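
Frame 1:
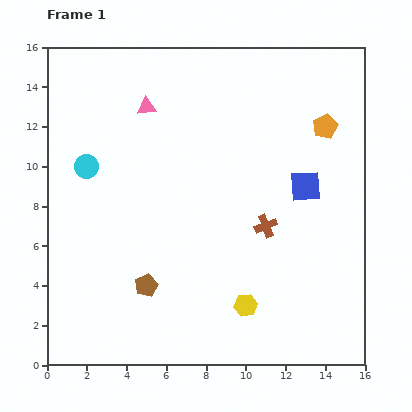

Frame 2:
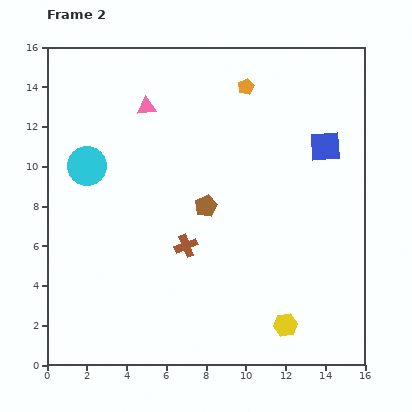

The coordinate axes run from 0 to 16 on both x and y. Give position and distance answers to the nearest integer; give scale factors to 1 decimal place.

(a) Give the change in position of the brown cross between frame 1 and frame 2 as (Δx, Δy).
(-4, -1)

The brown cross was at (11, 7) in frame 1 and (7, 6) in frame 2.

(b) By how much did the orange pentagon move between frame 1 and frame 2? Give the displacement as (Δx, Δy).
(-4, 2)

The orange pentagon was at (14, 12) in frame 1 and (10, 14) in frame 2.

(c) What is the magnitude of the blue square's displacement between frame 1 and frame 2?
2

The blue square moved from (13, 9) to (14, 11), a distance of √(1² + 2²) ≈ 2.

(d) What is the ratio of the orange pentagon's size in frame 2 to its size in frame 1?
0.7×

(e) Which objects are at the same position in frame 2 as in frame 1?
the cyan circle, the pink triangle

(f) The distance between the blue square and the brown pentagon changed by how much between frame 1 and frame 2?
-2

Distance in frame 1: 9. Distance in frame 2: 7.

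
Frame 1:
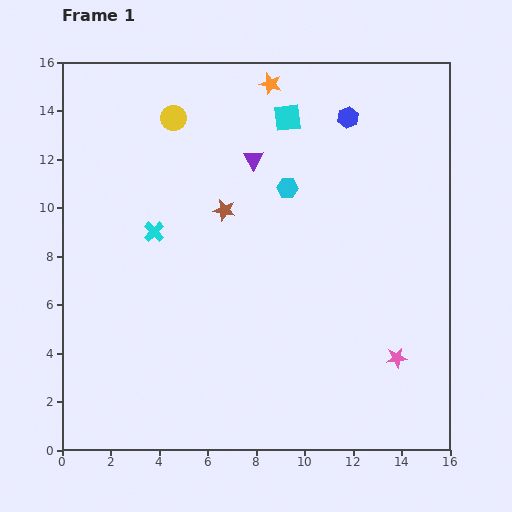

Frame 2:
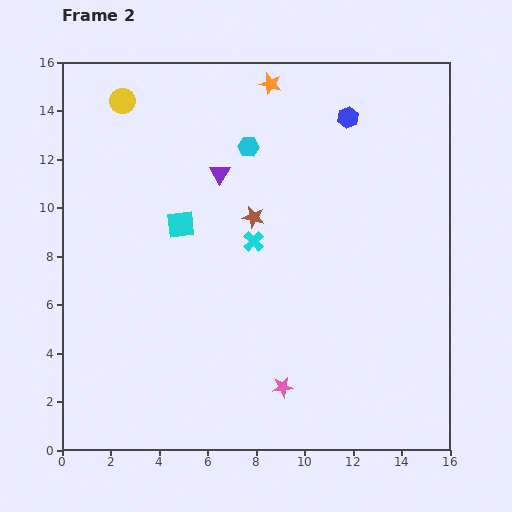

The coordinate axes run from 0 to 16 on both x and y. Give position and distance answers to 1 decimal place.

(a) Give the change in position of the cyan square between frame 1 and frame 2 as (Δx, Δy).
(-4.4, -4.4)

The cyan square was at (9.3, 13.7) in frame 1 and (4.9, 9.3) in frame 2.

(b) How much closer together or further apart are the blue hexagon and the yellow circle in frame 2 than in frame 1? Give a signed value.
+2.1

Distance in frame 1: 7.2. Distance in frame 2: 9.3.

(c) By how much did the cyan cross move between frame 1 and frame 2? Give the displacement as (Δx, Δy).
(4.1, -0.4)

The cyan cross was at (3.8, 9.0) in frame 1 and (7.9, 8.6) in frame 2.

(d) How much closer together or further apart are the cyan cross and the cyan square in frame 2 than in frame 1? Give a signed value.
-4.1

Distance in frame 1: 7.2. Distance in frame 2: 3.1.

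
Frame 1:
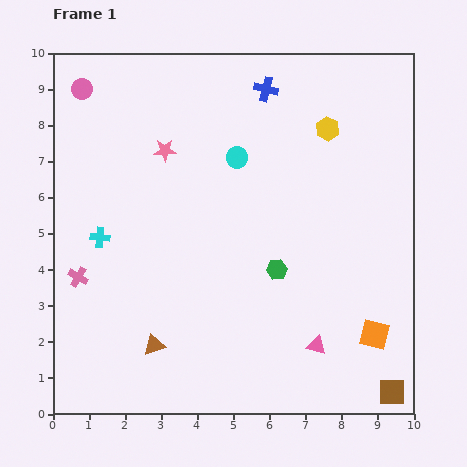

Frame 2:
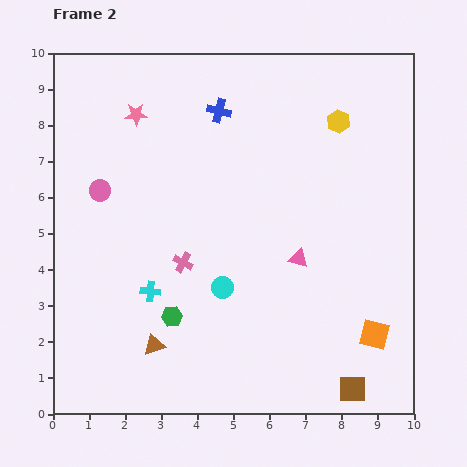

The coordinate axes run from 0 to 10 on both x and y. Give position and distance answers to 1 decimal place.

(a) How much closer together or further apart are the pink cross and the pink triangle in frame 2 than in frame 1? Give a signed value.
-3.7

Distance in frame 1: 6.9. Distance in frame 2: 3.2.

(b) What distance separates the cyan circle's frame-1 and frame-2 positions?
3.6

The cyan circle moved from (5.1, 7.1) to (4.7, 3.5), a distance of √(0.4² + 3.6²) ≈ 3.6.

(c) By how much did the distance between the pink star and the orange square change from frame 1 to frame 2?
+1.3

Distance in frame 1: 7.7. Distance in frame 2: 9.0.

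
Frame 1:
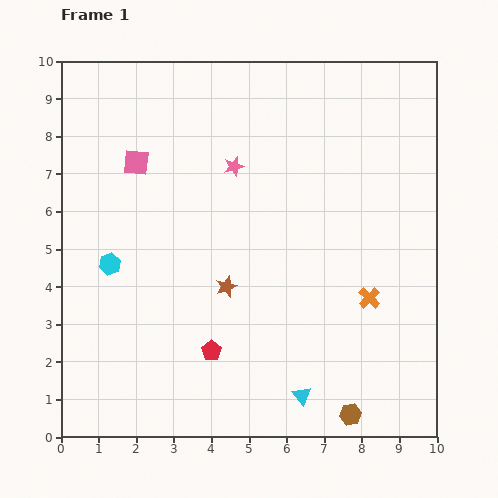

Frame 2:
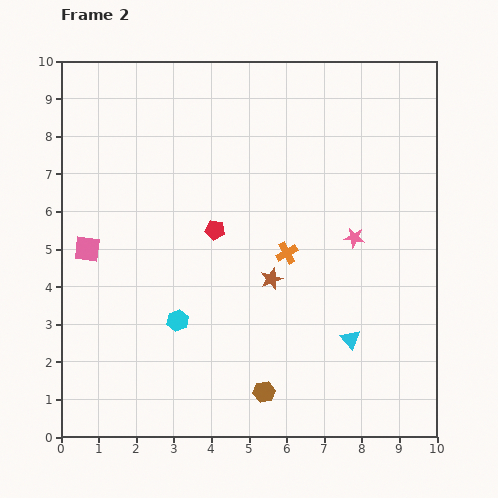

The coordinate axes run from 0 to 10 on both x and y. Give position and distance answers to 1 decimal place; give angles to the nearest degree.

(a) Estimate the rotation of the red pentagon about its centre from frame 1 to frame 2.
27° counter-clockwise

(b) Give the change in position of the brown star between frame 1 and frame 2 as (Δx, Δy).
(1.2, 0.2)

The brown star was at (4.4, 4.0) in frame 1 and (5.6, 4.2) in frame 2.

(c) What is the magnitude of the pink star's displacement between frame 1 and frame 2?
3.7

The pink star moved from (4.6, 7.2) to (7.8, 5.3), a distance of √(3.2² + 1.9²) ≈ 3.7.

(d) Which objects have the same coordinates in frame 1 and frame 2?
none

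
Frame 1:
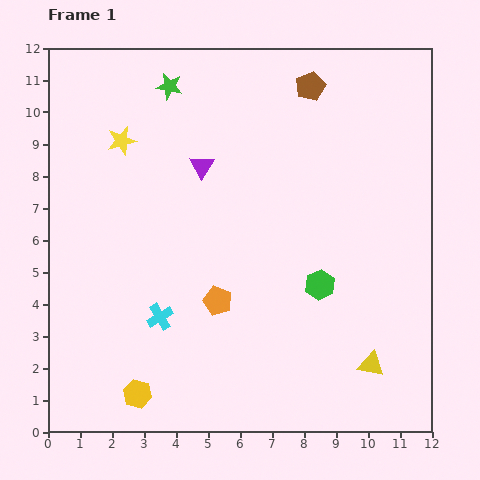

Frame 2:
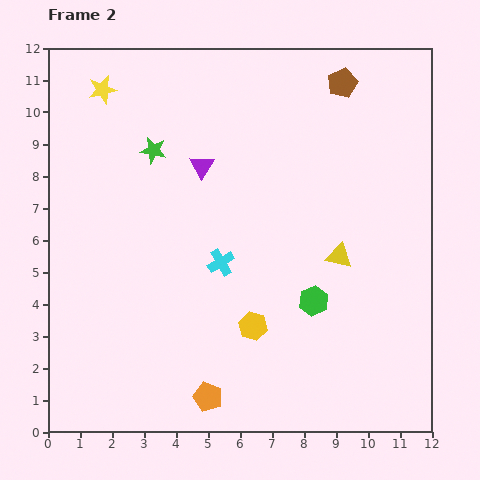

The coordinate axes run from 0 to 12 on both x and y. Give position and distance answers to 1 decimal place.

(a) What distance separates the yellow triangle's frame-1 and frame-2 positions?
3.5

The yellow triangle moved from (10.1, 2.1) to (9.1, 5.5), a distance of √(1.0² + 3.4²) ≈ 3.5.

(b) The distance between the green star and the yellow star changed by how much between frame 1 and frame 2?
+0.2

Distance in frame 1: 2.3. Distance in frame 2: 2.5.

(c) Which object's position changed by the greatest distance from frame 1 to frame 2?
the yellow hexagon

(moved 4.2; next 3.5)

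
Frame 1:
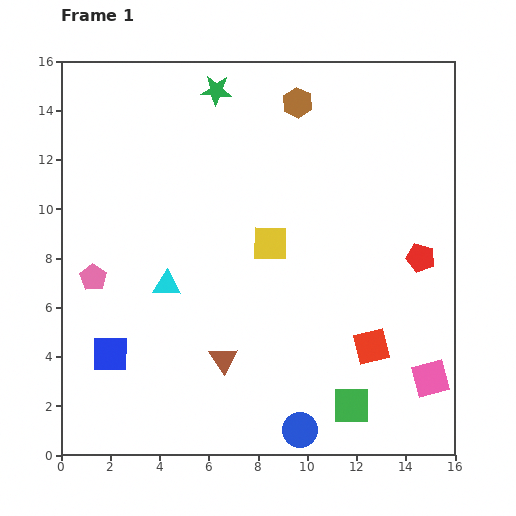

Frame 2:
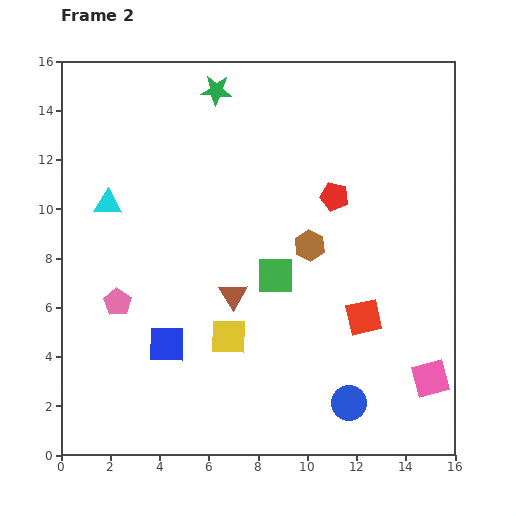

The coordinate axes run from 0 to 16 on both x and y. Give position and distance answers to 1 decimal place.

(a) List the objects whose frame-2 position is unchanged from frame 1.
the pink square, the green star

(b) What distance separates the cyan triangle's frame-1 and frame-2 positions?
4.1

The cyan triangle moved from (4.3, 6.9) to (1.9, 10.2), a distance of √(2.4² + 3.3²) ≈ 4.1.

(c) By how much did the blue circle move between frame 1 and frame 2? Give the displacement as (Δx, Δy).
(2.0, 1.1)

The blue circle was at (9.7, 1.0) in frame 1 and (11.7, 2.1) in frame 2.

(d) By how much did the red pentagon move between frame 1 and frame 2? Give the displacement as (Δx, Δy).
(-3.5, 2.5)

The red pentagon was at (14.6, 8.0) in frame 1 and (11.1, 10.5) in frame 2.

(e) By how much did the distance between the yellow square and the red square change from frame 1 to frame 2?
-0.3

Distance in frame 1: 5.9. Distance in frame 2: 5.6.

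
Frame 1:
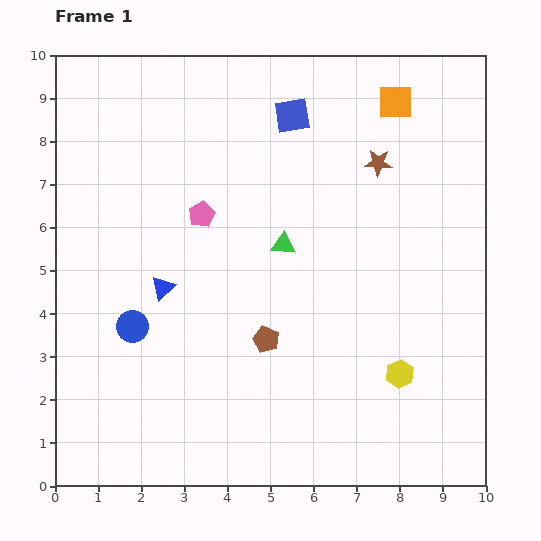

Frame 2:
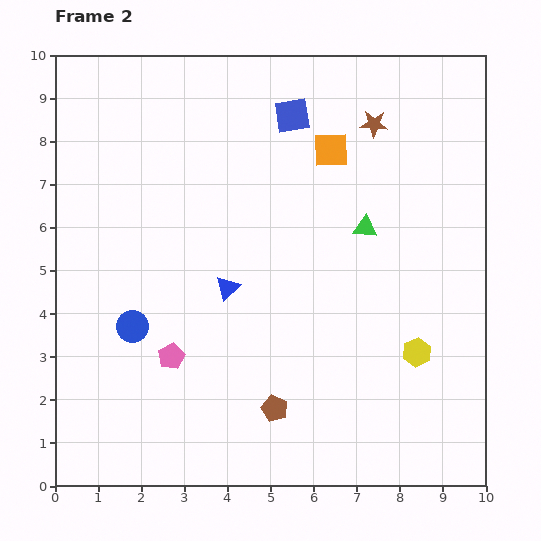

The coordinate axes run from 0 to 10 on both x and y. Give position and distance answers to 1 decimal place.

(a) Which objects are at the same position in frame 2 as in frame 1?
the blue circle, the blue square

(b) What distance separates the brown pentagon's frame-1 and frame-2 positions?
1.6

The brown pentagon moved from (4.9, 3.4) to (5.1, 1.8), a distance of √(0.2² + 1.6²) ≈ 1.6.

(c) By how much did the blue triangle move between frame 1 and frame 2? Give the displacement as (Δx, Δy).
(1.5, 0.0)

The blue triangle was at (2.5, 4.6) in frame 1 and (4.0, 4.6) in frame 2.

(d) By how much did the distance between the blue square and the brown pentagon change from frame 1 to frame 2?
+1.6

Distance in frame 1: 5.2. Distance in frame 2: 6.8.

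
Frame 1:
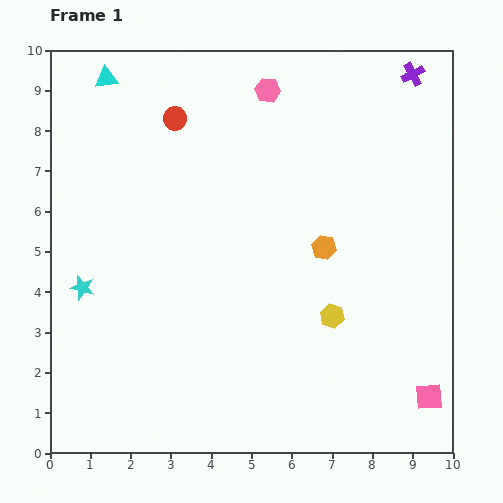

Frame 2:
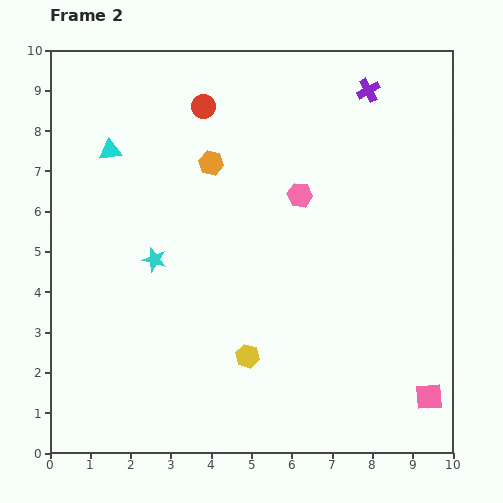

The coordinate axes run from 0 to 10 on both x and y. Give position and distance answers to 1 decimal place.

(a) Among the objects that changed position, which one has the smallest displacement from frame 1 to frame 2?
the red circle

(moved 0.8)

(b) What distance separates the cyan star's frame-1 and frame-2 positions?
1.9

The cyan star moved from (0.8, 4.1) to (2.6, 4.8), a distance of √(1.8² + 0.7²) ≈ 1.9.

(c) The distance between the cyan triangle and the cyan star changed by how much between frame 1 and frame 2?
-2.3

Distance in frame 1: 5.2. Distance in frame 2: 2.9.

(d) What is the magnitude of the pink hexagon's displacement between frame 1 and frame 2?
2.7

The pink hexagon moved from (5.4, 9.0) to (6.2, 6.4), a distance of √(0.8² + 2.6²) ≈ 2.7.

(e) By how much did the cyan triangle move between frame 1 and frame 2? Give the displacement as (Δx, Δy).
(0.1, -1.8)

The cyan triangle was at (1.4, 9.3) in frame 1 and (1.5, 7.5) in frame 2.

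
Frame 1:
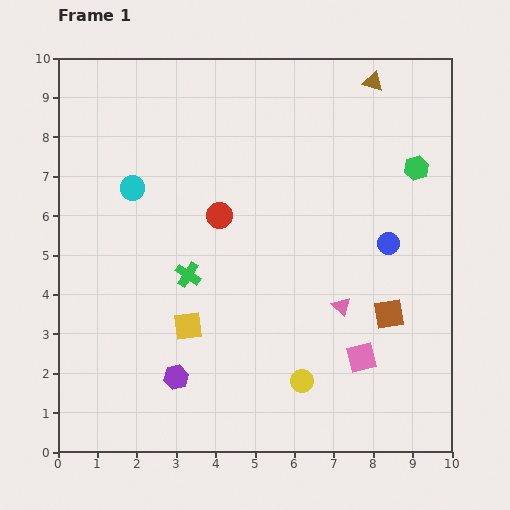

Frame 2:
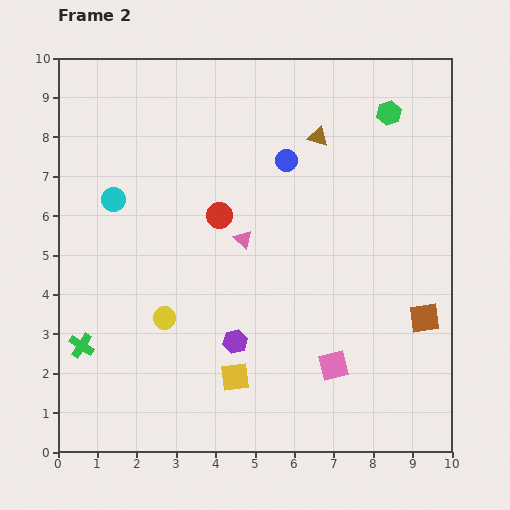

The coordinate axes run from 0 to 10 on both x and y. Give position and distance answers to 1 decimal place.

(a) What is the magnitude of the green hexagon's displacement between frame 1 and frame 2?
1.6

The green hexagon moved from (9.1, 7.2) to (8.4, 8.6), a distance of √(0.7² + 1.4²) ≈ 1.6.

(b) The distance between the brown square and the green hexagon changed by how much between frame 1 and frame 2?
+1.5

Distance in frame 1: 3.8. Distance in frame 2: 5.3.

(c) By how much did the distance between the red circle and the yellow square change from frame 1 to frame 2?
+1.2

Distance in frame 1: 2.9. Distance in frame 2: 4.1.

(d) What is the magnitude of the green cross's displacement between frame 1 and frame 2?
3.2

The green cross moved from (3.3, 4.5) to (0.6, 2.7), a distance of √(2.7² + 1.8²) ≈ 3.2.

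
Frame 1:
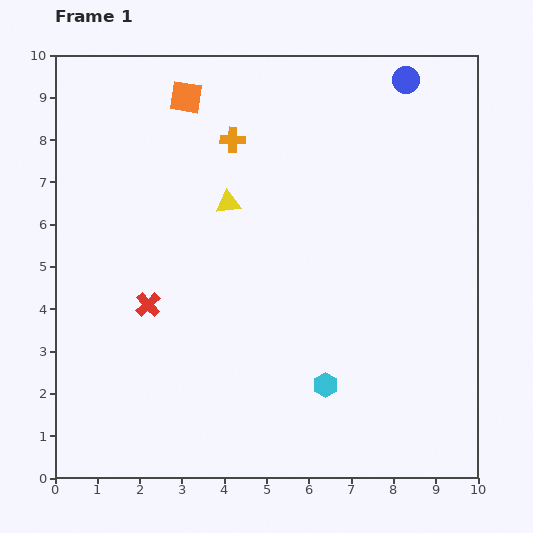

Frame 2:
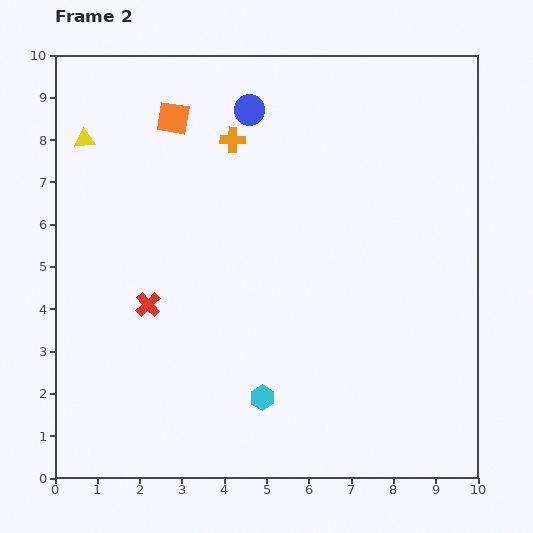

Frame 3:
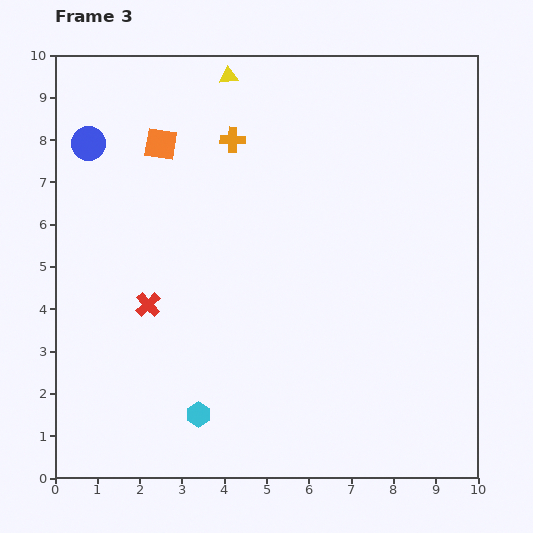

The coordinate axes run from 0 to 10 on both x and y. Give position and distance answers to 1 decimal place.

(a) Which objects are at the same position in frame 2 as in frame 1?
the orange cross, the red cross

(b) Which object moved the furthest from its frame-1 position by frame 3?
the blue circle

(moved 7.6; next 3.1)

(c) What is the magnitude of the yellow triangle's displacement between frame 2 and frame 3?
3.7

The yellow triangle moved from (0.7, 8.0) to (4.1, 9.5), a distance of √(3.4² + 1.5²) ≈ 3.7.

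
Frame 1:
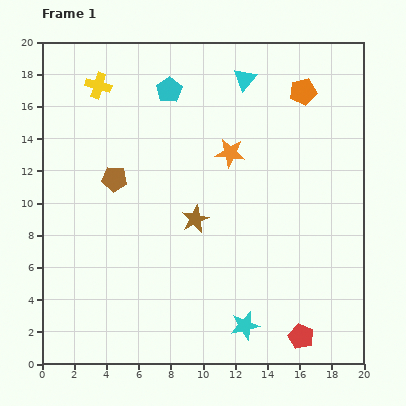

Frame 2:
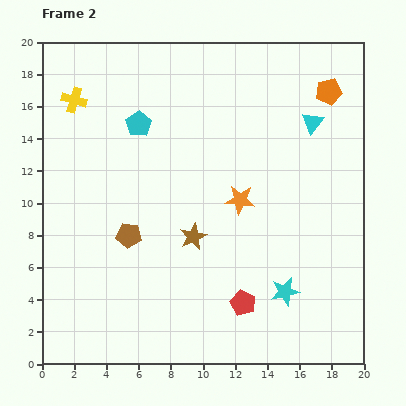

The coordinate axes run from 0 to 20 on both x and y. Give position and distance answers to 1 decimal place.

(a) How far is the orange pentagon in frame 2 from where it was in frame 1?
1.6

The orange pentagon moved from (16.2, 16.9) to (17.8, 16.9), a distance of √(1.6² + 0.0²) ≈ 1.6.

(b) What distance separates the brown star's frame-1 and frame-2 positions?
1.1

The brown star moved from (9.5, 9.0) to (9.4, 7.9), a distance of √(0.1² + 1.1²) ≈ 1.1.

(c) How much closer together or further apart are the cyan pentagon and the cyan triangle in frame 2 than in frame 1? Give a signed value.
+6.0

Distance in frame 1: 4.8. Distance in frame 2: 10.8.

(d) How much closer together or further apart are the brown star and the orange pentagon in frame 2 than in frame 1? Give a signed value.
+1.9

Distance in frame 1: 10.4. Distance in frame 2: 12.3.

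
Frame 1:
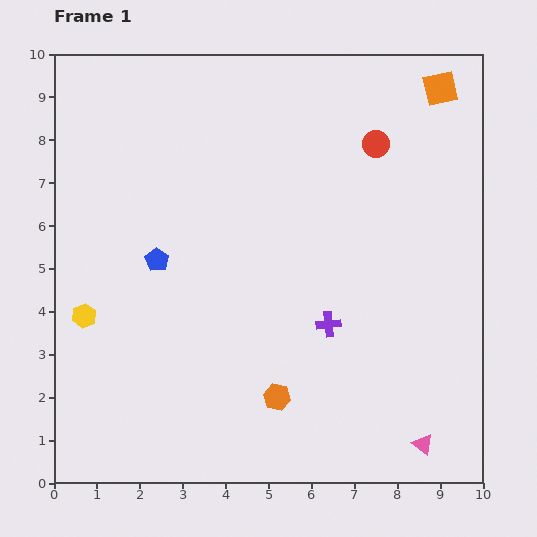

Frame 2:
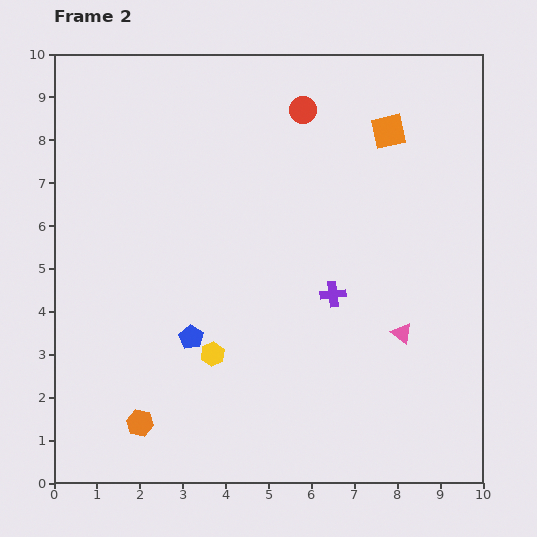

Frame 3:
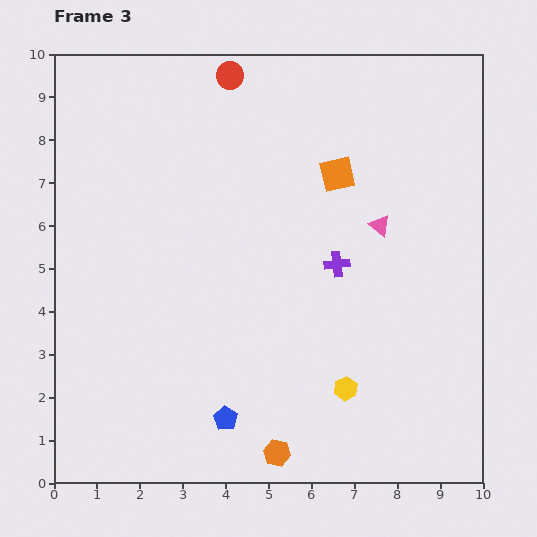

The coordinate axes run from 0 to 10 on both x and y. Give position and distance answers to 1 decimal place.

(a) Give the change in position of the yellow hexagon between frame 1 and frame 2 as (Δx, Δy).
(3.0, -0.9)

The yellow hexagon was at (0.7, 3.9) in frame 1 and (3.7, 3.0) in frame 2.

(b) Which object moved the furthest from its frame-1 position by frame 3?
the yellow hexagon

(moved 6.3; next 5.2)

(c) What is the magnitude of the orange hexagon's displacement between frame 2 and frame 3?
3.3

The orange hexagon moved from (2.0, 1.4) to (5.2, 0.7), a distance of √(3.2² + 0.7²) ≈ 3.3.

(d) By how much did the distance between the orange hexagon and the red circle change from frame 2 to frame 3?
+0.7

Distance in frame 2: 8.2. Distance in frame 3: 8.9.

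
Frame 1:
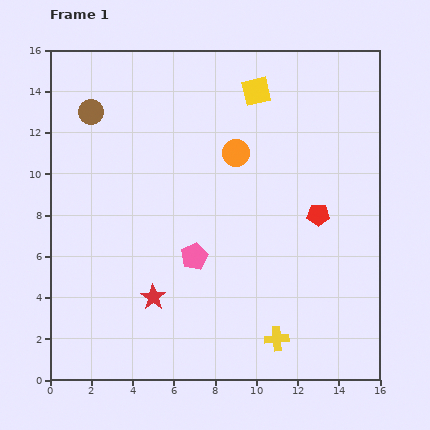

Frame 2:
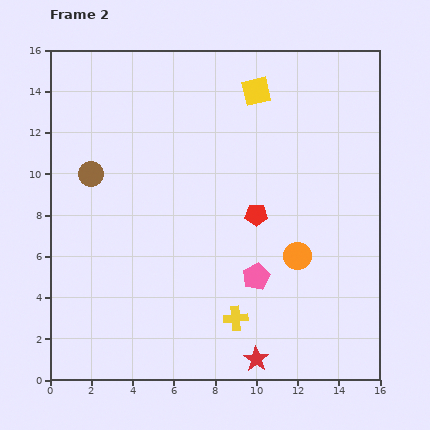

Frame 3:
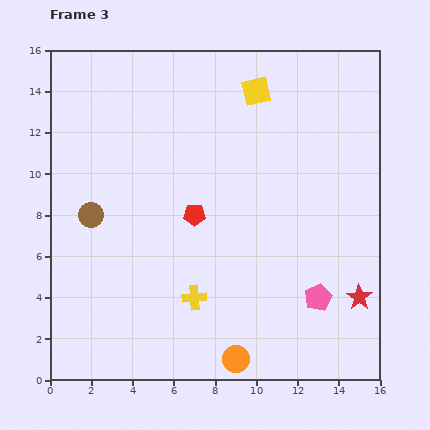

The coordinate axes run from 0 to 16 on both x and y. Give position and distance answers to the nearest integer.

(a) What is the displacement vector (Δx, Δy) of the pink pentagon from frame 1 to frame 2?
(3, -1)

The pink pentagon was at (7, 6) in frame 1 and (10, 5) in frame 2.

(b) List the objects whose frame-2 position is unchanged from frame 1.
the yellow square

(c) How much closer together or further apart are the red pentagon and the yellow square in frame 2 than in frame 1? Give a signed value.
-1

Distance in frame 1: 7. Distance in frame 2: 6.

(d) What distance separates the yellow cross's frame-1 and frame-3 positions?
4

The yellow cross moved from (11, 2) to (7, 4), a distance of √(4² + 2²) ≈ 4.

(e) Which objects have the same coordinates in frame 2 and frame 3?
the yellow square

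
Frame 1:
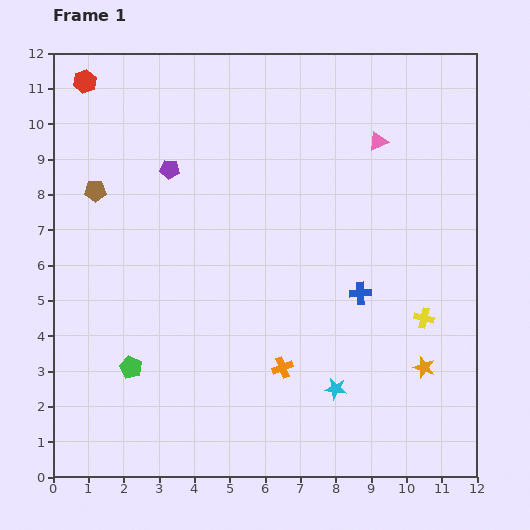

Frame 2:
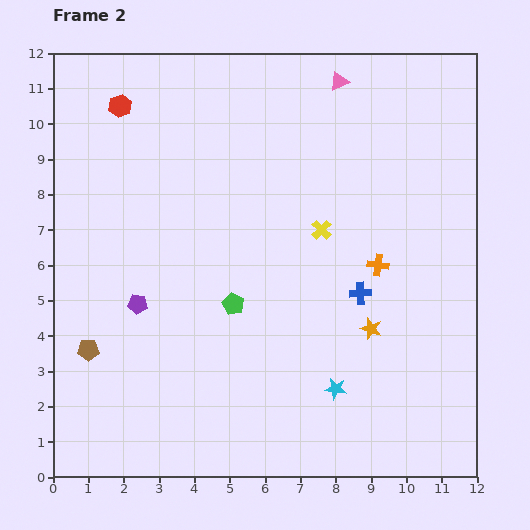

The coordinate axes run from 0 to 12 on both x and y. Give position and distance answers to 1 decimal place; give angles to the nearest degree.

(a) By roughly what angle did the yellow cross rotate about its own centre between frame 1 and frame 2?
31° clockwise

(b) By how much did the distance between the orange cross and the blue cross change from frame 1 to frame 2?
-2.1

Distance in frame 1: 3.0. Distance in frame 2: 0.9.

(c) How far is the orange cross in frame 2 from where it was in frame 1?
4.0

The orange cross moved from (6.5, 3.1) to (9.2, 6.0), a distance of √(2.7² + 2.9²) ≈ 4.0.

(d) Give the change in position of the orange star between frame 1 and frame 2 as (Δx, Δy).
(-1.5, 1.1)

The orange star was at (10.5, 3.1) in frame 1 and (9.0, 4.2) in frame 2.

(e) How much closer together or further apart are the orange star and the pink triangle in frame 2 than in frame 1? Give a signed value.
+0.6

Distance in frame 1: 6.5. Distance in frame 2: 7.1.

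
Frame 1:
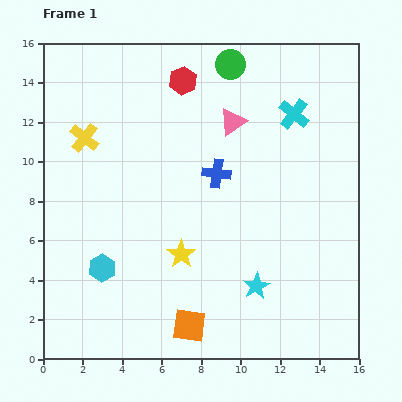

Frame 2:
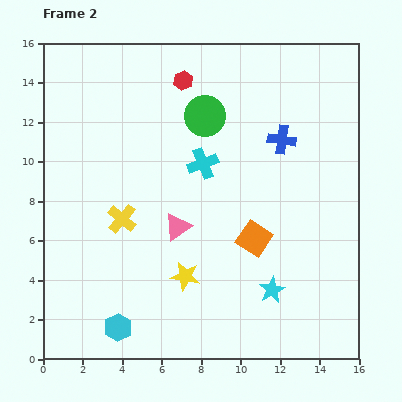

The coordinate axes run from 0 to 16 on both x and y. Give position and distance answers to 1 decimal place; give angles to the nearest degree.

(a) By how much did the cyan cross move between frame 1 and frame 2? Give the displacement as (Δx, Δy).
(-4.6, -2.5)

The cyan cross was at (12.7, 12.4) in frame 1 and (8.1, 9.9) in frame 2.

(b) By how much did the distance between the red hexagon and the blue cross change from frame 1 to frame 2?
+0.8

Distance in frame 1: 5.0. Distance in frame 2: 5.8.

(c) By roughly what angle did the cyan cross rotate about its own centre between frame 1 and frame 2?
30° clockwise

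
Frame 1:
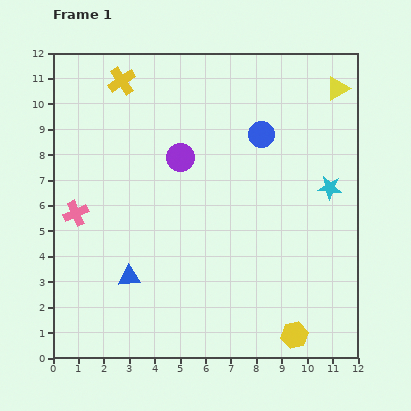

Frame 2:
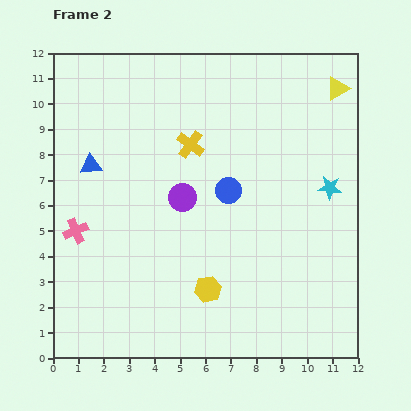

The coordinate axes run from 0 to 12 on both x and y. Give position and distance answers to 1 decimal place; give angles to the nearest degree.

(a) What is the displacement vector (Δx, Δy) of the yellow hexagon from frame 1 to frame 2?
(-3.4, 1.8)

The yellow hexagon was at (9.5, 0.9) in frame 1 and (6.1, 2.7) in frame 2.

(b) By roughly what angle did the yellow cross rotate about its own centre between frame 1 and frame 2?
19° counter-clockwise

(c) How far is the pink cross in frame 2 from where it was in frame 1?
0.7

The pink cross moved from (0.9, 5.7) to (0.9, 5.0), a distance of √(0.0² + 0.7²) ≈ 0.7.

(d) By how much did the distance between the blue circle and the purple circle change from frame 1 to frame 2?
-1.5

Distance in frame 1: 3.3. Distance in frame 2: 1.8.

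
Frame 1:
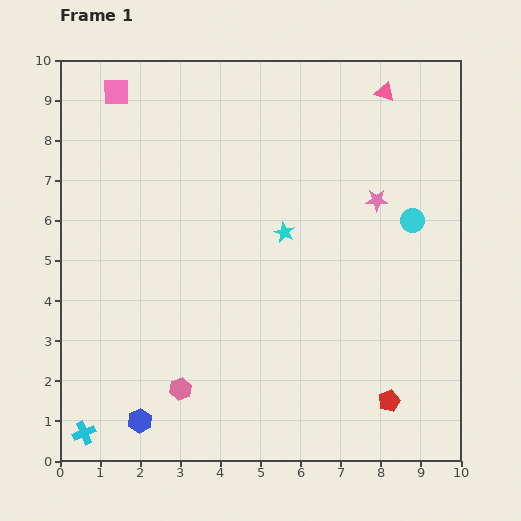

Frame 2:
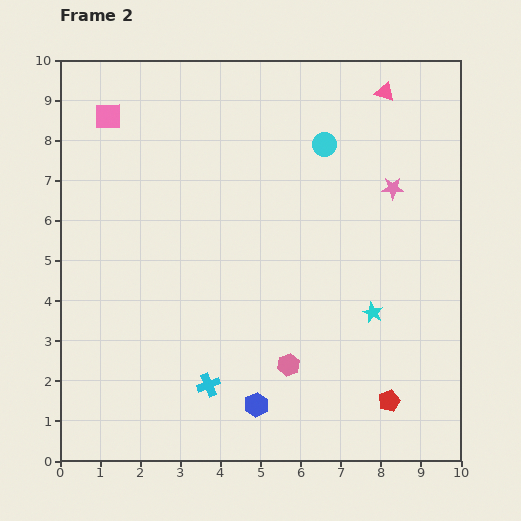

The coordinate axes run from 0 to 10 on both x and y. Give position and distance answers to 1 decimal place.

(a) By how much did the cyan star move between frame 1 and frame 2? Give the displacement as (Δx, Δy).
(2.2, -2.0)

The cyan star was at (5.6, 5.7) in frame 1 and (7.8, 3.7) in frame 2.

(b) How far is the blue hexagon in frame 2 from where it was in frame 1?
2.9

The blue hexagon moved from (2.0, 1.0) to (4.9, 1.4), a distance of √(2.9² + 0.4²) ≈ 2.9.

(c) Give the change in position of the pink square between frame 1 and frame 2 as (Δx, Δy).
(-0.2, -0.6)

The pink square was at (1.4, 9.2) in frame 1 and (1.2, 8.6) in frame 2.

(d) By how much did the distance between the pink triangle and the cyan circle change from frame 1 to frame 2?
-1.3

Distance in frame 1: 3.3. Distance in frame 2: 2.0.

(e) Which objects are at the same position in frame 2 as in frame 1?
the red pentagon, the pink triangle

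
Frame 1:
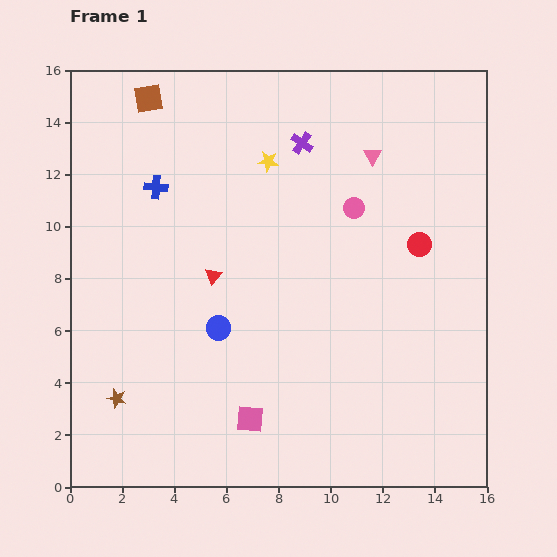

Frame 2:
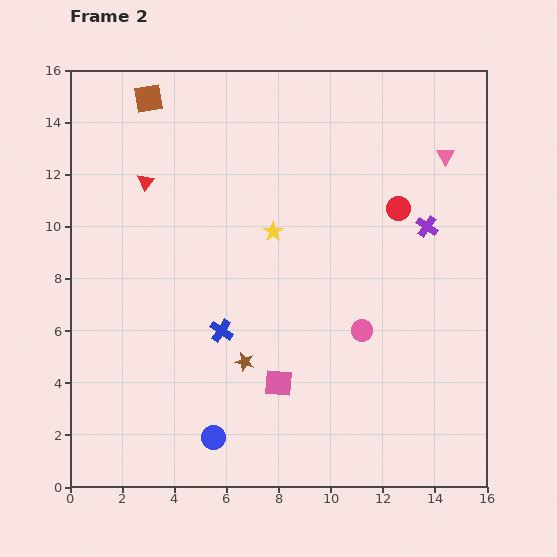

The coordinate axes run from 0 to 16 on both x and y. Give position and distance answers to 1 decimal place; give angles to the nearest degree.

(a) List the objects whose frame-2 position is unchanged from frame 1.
the brown square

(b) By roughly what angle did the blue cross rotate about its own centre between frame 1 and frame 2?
29° clockwise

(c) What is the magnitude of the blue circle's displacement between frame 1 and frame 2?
4.2

The blue circle moved from (5.7, 6.1) to (5.5, 1.9), a distance of √(0.2² + 4.2²) ≈ 4.2.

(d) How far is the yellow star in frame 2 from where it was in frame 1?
2.7

The yellow star moved from (7.6, 12.5) to (7.8, 9.8), a distance of √(0.2² + 2.7²) ≈ 2.7.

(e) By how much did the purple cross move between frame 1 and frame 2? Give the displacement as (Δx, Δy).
(4.8, -3.2)

The purple cross was at (8.9, 13.2) in frame 1 and (13.7, 10.0) in frame 2.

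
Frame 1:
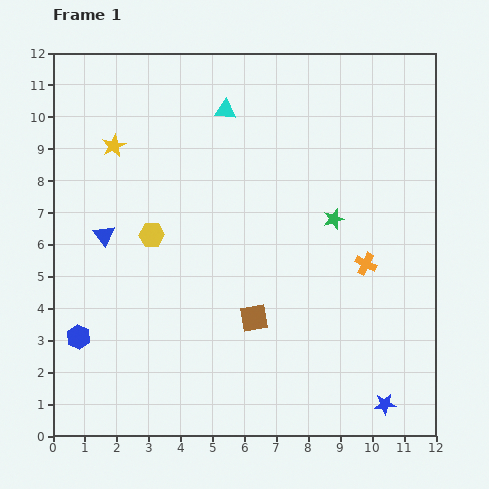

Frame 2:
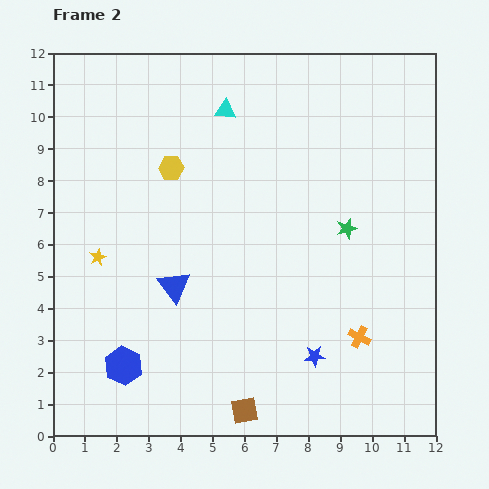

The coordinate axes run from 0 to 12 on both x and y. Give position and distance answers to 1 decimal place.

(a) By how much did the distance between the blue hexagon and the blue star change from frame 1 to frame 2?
-3.8

Distance in frame 1: 9.8. Distance in frame 2: 6.0.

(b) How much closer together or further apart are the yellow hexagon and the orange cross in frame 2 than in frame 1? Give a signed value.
+1.1

Distance in frame 1: 6.8. Distance in frame 2: 7.9.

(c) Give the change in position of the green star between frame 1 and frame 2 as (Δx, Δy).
(0.4, -0.3)

The green star was at (8.8, 6.8) in frame 1 and (9.2, 6.5) in frame 2.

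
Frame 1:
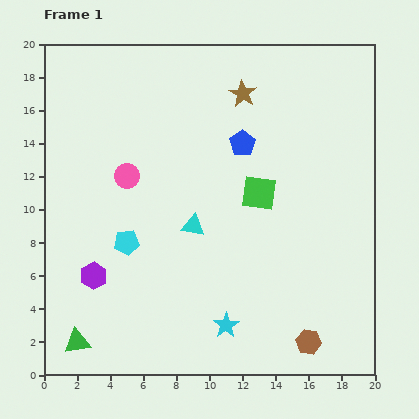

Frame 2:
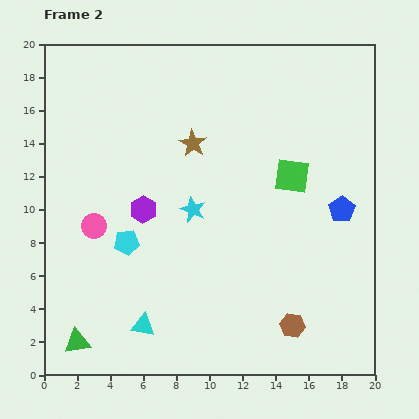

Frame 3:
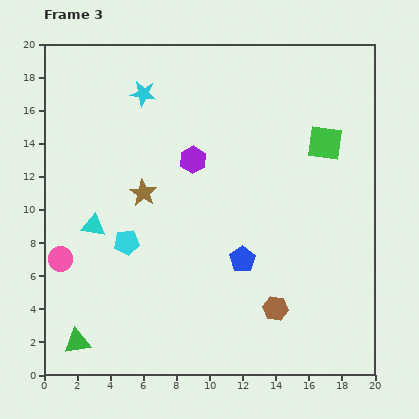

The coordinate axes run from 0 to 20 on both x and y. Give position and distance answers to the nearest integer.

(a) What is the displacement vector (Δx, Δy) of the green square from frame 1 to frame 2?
(2, 1)

The green square was at (13, 11) in frame 1 and (15, 12) in frame 2.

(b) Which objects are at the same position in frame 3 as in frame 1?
the cyan pentagon, the green triangle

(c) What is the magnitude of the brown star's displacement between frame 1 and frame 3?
8

The brown star moved from (12, 17) to (6, 11), a distance of √(6² + 6²) ≈ 8.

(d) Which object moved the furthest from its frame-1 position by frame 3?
the cyan star

(moved 15; next 9)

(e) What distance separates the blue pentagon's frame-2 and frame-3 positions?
7

The blue pentagon moved from (18, 10) to (12, 7), a distance of √(6² + 3²) ≈ 7.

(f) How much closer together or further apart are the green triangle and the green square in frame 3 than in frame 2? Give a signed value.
+3

Distance in frame 2: 16. Distance in frame 3: 19.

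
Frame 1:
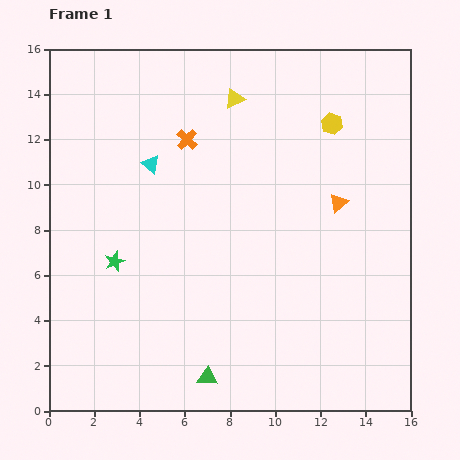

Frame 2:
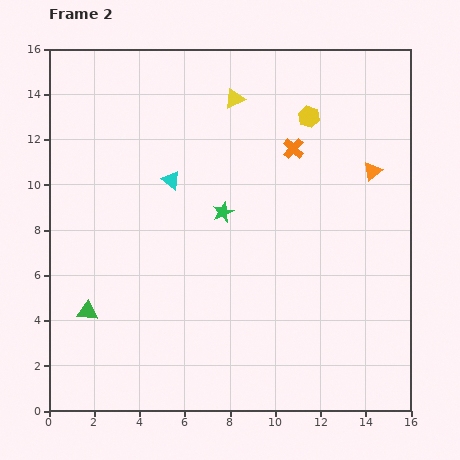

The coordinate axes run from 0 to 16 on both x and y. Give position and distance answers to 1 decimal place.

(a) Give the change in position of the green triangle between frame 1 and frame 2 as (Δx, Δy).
(-5.3, 2.9)

The green triangle was at (7.0, 1.5) in frame 1 and (1.7, 4.4) in frame 2.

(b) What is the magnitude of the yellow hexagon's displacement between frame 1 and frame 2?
1.0

The yellow hexagon moved from (12.5, 12.7) to (11.5, 13.0), a distance of √(1.0² + 0.3²) ≈ 1.0.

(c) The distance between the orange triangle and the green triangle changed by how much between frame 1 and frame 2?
+4.4

Distance in frame 1: 9.6. Distance in frame 2: 14.0.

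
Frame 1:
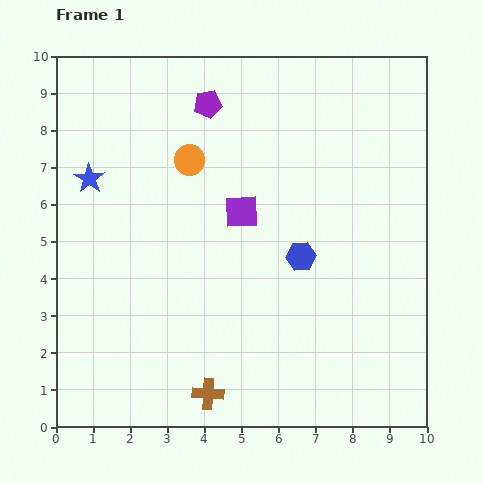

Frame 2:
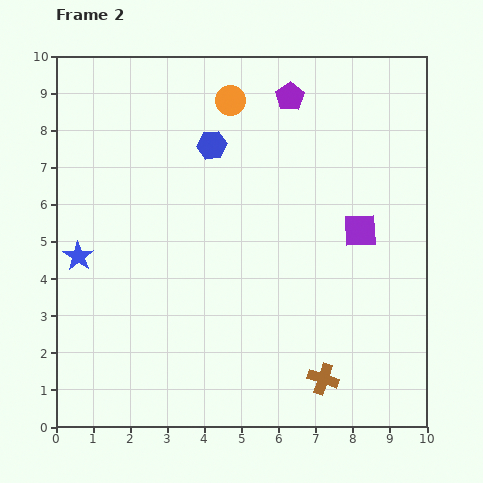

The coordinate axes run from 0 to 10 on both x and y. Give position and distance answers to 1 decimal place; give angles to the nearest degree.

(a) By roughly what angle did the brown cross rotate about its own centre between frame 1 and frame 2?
15° clockwise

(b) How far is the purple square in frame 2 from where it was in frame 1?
3.2

The purple square moved from (5.0, 5.8) to (8.2, 5.3), a distance of √(3.2² + 0.5²) ≈ 3.2.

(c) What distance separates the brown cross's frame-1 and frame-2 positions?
3.1

The brown cross moved from (4.1, 0.9) to (7.2, 1.3), a distance of √(3.1² + 0.4²) ≈ 3.1.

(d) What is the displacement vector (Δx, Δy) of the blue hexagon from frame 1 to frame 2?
(-2.4, 3.0)

The blue hexagon was at (6.6, 4.6) in frame 1 and (4.2, 7.6) in frame 2.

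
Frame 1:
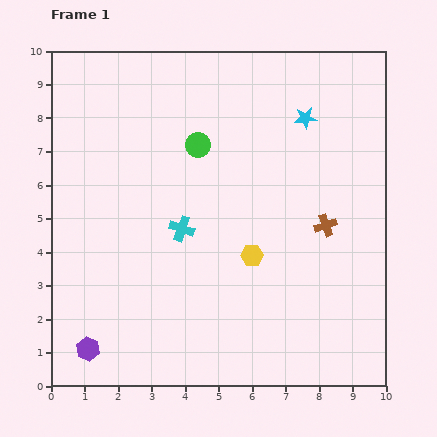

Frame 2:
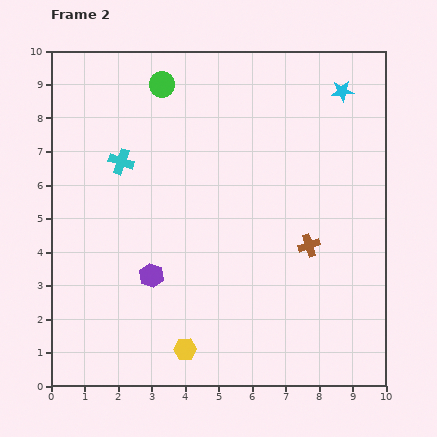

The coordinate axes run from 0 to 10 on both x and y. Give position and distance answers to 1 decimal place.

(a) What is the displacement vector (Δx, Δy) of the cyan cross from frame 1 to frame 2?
(-1.8, 2.0)

The cyan cross was at (3.9, 4.7) in frame 1 and (2.1, 6.7) in frame 2.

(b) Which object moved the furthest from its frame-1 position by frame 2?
the yellow hexagon

(moved 3.4; next 2.9)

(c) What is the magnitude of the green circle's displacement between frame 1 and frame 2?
2.1

The green circle moved from (4.4, 7.2) to (3.3, 9.0), a distance of √(1.1² + 1.8²) ≈ 2.1.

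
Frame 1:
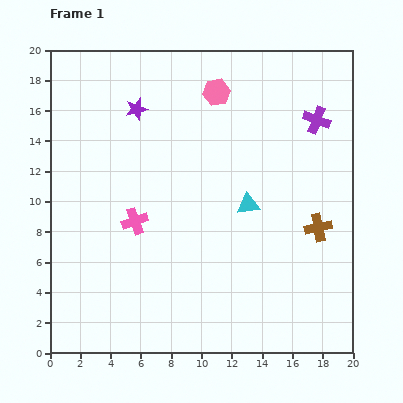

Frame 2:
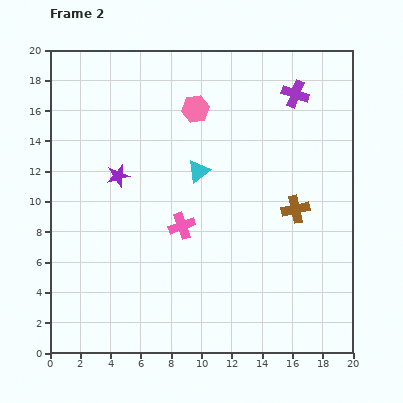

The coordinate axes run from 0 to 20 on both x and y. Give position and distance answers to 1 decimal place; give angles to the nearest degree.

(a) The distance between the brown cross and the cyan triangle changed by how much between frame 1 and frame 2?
+2.1

Distance in frame 1: 4.8. Distance in frame 2: 6.9.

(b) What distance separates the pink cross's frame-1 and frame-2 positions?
3.1

The pink cross moved from (5.6, 8.7) to (8.7, 8.4), a distance of √(3.1² + 0.3²) ≈ 3.1.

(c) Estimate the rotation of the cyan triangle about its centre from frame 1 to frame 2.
29° counter-clockwise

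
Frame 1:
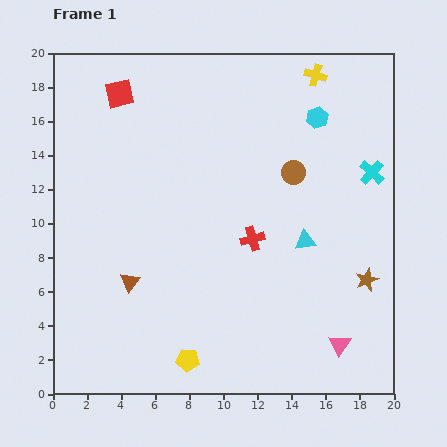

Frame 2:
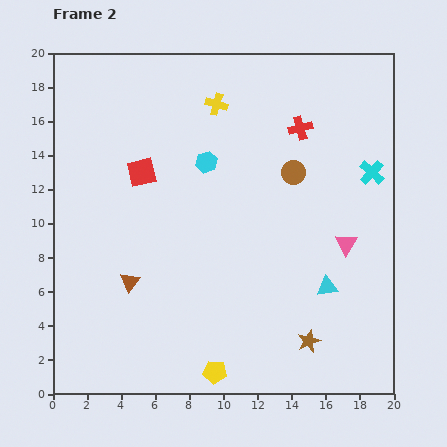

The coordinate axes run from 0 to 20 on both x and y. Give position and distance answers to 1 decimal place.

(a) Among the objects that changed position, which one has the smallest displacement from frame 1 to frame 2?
the yellow pentagon

(moved 1.7)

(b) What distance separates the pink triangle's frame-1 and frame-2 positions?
5.9

The pink triangle moved from (16.8, 2.9) to (17.2, 8.8), a distance of √(0.4² + 5.9²) ≈ 5.9.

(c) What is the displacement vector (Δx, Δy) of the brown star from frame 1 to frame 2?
(-3.4, -3.6)

The brown star was at (18.4, 6.7) in frame 1 and (15.0, 3.1) in frame 2.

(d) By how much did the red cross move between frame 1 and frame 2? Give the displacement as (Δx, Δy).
(2.8, 6.5)

The red cross was at (11.7, 9.1) in frame 1 and (14.5, 15.6) in frame 2.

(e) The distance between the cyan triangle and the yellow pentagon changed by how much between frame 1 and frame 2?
-1.5

Distance in frame 1: 9.8. Distance in frame 2: 8.3.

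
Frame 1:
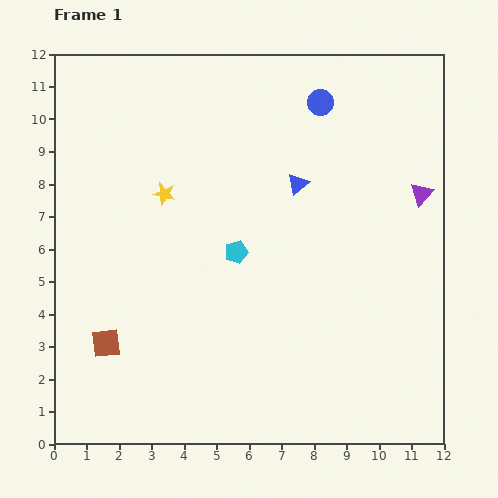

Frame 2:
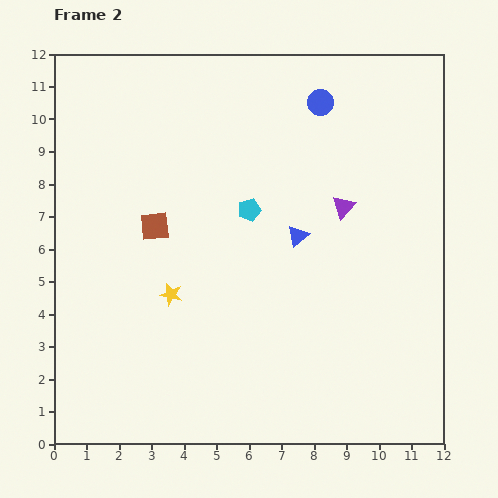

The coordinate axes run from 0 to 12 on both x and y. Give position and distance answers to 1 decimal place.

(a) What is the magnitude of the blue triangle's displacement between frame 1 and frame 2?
1.6

The blue triangle moved from (7.5, 8.0) to (7.5, 6.4), a distance of √(0.0² + 1.6²) ≈ 1.6.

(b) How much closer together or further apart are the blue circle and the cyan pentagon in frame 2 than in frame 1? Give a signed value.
-1.3

Distance in frame 1: 5.3. Distance in frame 2: 4.0.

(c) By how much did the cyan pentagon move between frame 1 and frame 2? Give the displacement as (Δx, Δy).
(0.4, 1.3)

The cyan pentagon was at (5.6, 5.9) in frame 1 and (6.0, 7.2) in frame 2.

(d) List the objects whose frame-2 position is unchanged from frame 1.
the blue circle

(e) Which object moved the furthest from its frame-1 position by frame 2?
the brown square

(moved 3.9; next 3.1)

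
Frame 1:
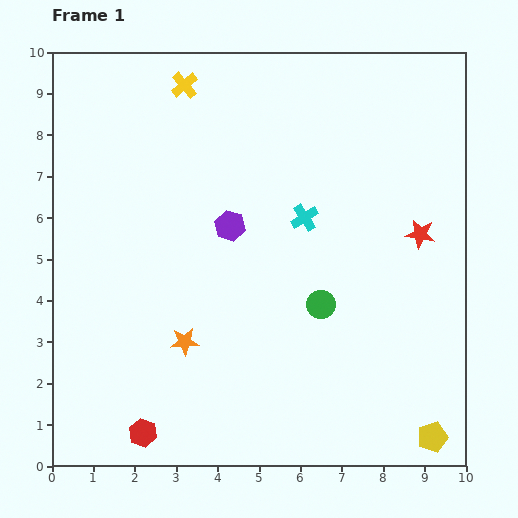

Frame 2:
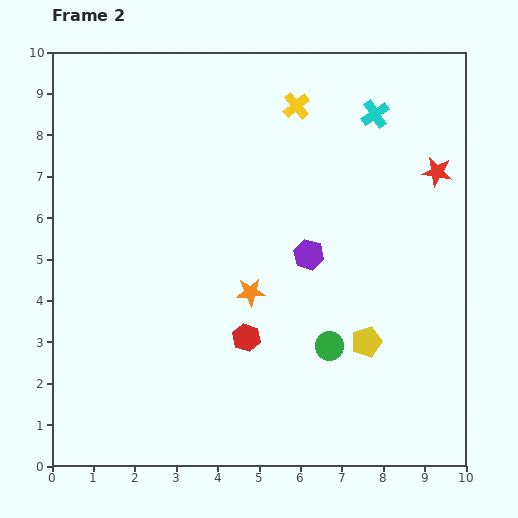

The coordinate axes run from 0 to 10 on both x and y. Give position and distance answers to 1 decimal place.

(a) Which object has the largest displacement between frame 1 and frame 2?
the red hexagon

(moved 3.4; next 3.0)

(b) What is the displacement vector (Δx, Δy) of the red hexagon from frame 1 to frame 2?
(2.5, 2.3)

The red hexagon was at (2.2, 0.8) in frame 1 and (4.7, 3.1) in frame 2.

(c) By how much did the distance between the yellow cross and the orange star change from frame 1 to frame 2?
-1.6

Distance in frame 1: 6.2. Distance in frame 2: 4.6.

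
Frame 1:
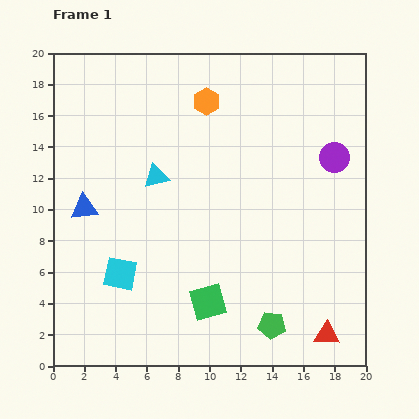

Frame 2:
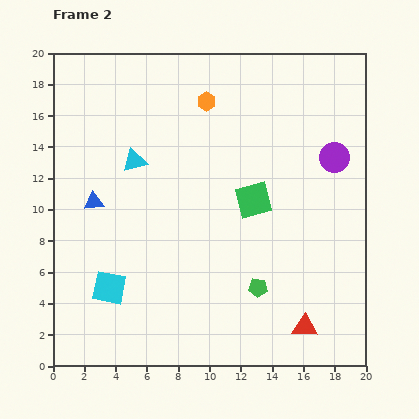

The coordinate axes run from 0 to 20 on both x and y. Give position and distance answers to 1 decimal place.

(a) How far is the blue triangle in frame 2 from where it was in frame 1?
0.7

The blue triangle moved from (2.0, 10.1) to (2.6, 10.5), a distance of √(0.6² + 0.4²) ≈ 0.7.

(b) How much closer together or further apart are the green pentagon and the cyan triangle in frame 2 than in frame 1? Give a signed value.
-0.7

Distance in frame 1: 12.0. Distance in frame 2: 11.3.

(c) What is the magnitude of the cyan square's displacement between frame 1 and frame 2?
1.1

The cyan square moved from (4.3, 5.9) to (3.6, 5.0), a distance of √(0.7² + 0.9²) ≈ 1.1.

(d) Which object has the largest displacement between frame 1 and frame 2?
the green square

(moved 7.1; next 2.6)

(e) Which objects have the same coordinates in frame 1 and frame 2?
the purple circle, the orange hexagon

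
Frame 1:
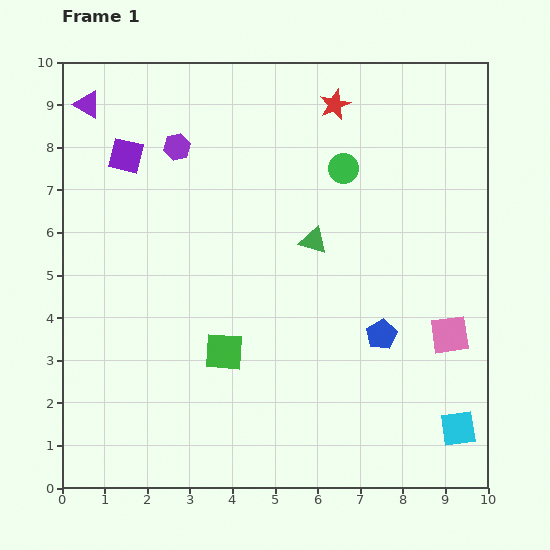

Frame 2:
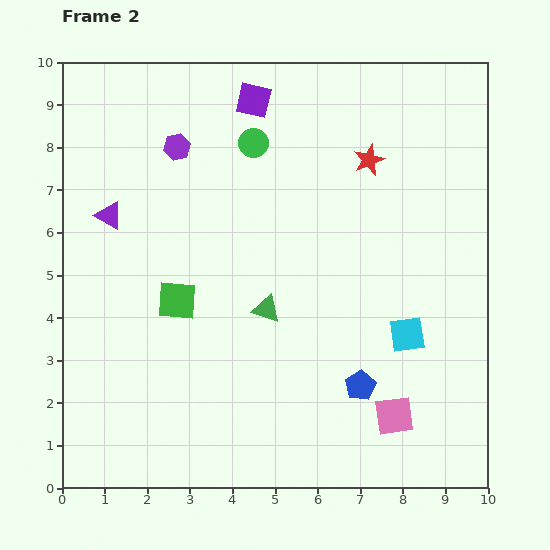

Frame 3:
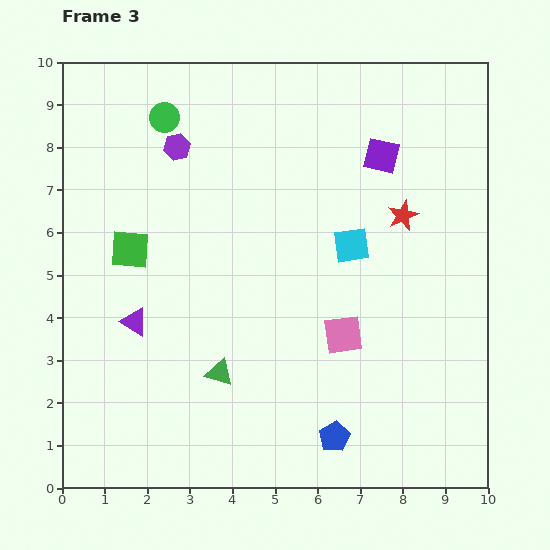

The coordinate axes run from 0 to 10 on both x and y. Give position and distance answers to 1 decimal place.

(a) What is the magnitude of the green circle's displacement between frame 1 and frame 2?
2.2

The green circle moved from (6.6, 7.5) to (4.5, 8.1), a distance of √(2.1² + 0.6²) ≈ 2.2.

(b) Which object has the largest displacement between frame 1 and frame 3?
the purple square

(moved 6.0; next 5.2)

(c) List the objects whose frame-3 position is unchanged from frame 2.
the purple hexagon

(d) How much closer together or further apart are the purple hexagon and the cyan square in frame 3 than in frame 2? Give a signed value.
-2.3

Distance in frame 2: 7.0. Distance in frame 3: 4.7.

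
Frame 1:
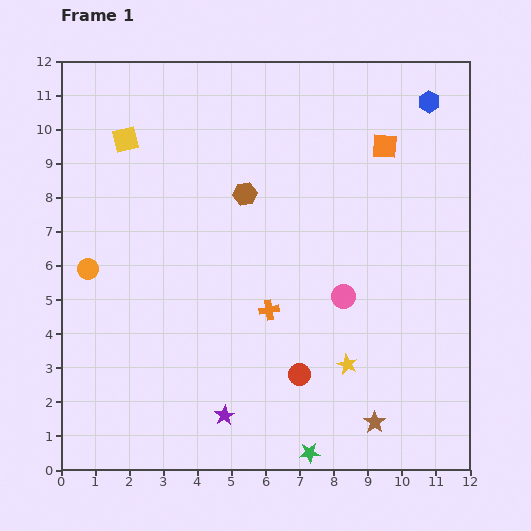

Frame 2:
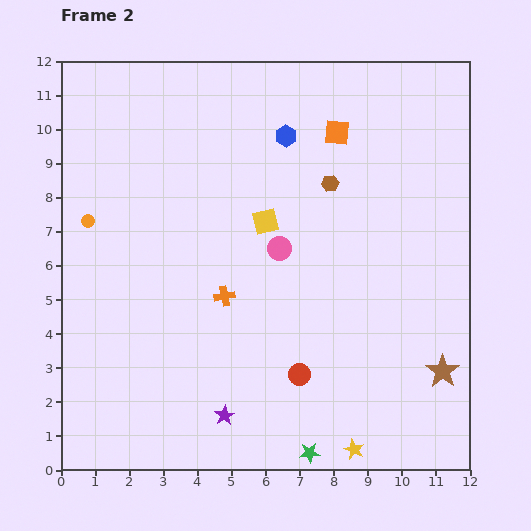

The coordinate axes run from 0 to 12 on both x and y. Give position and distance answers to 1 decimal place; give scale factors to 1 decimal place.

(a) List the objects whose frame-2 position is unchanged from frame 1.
the green star, the purple star, the red circle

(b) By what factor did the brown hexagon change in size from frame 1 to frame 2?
0.7×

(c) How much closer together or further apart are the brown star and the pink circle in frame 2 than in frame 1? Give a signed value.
+2.2

Distance in frame 1: 3.8. Distance in frame 2: 6.0.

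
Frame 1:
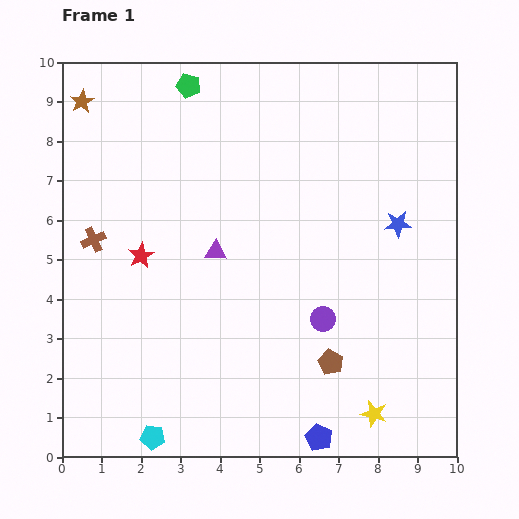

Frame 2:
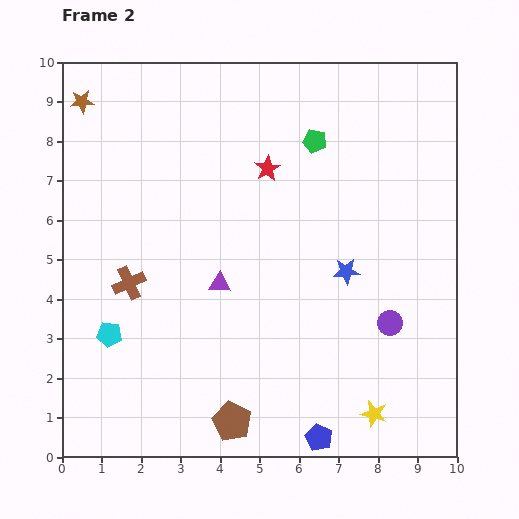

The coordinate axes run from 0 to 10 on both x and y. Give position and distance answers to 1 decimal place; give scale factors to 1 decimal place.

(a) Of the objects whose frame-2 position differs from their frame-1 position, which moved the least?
the purple triangle

(moved 0.8)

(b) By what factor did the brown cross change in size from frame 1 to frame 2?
1.3×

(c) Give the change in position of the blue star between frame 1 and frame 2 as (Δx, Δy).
(-1.3, -1.2)

The blue star was at (8.5, 5.9) in frame 1 and (7.2, 4.7) in frame 2.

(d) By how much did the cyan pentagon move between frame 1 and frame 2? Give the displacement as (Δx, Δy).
(-1.1, 2.6)

The cyan pentagon was at (2.3, 0.5) in frame 1 and (1.2, 3.1) in frame 2.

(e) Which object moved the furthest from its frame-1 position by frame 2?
the red star

(moved 3.9; next 3.5)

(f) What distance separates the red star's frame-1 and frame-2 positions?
3.9

The red star moved from (2.0, 5.1) to (5.2, 7.3), a distance of √(3.2² + 2.2²) ≈ 3.9.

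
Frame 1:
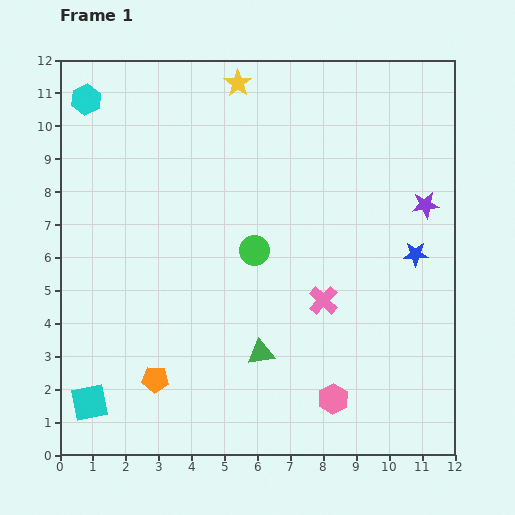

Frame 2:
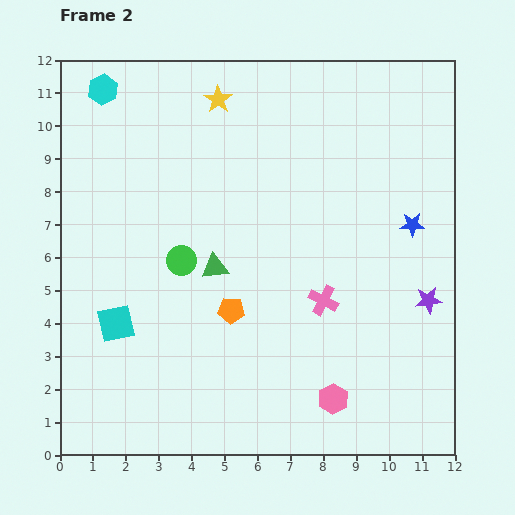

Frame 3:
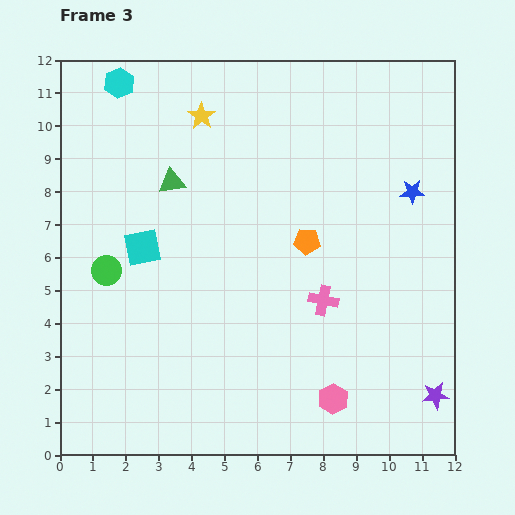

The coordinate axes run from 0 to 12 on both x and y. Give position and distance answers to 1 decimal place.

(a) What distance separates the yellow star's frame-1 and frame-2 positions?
0.8

The yellow star moved from (5.4, 11.3) to (4.8, 10.8), a distance of √(0.6² + 0.5²) ≈ 0.8.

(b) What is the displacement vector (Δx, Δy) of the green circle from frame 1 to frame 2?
(-2.2, -0.3)

The green circle was at (5.9, 6.2) in frame 1 and (3.7, 5.9) in frame 2.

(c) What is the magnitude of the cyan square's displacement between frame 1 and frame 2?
2.5

The cyan square moved from (0.9, 1.6) to (1.7, 4.0), a distance of √(0.8² + 2.4²) ≈ 2.5.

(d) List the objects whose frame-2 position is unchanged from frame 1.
the pink cross, the pink hexagon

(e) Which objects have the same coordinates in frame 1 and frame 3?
the pink cross, the pink hexagon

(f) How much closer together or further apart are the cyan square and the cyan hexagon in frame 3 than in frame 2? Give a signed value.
-2.1

Distance in frame 2: 7.1. Distance in frame 3: 5.0.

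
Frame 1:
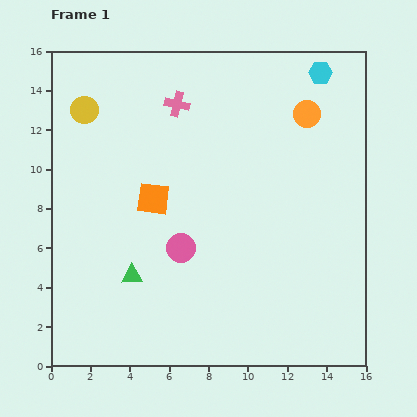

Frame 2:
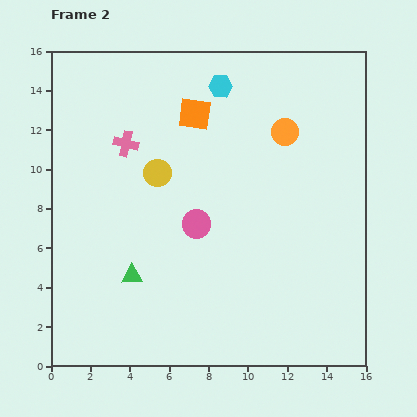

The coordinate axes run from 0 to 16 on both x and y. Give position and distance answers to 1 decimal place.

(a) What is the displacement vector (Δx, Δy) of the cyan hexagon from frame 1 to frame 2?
(-5.1, -0.7)

The cyan hexagon was at (13.7, 14.9) in frame 1 and (8.6, 14.2) in frame 2.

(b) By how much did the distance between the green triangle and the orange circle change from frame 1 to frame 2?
-1.4

Distance in frame 1: 12.1. Distance in frame 2: 10.7.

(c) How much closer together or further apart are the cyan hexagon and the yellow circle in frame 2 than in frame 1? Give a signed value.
-6.7

Distance in frame 1: 12.1. Distance in frame 2: 5.4.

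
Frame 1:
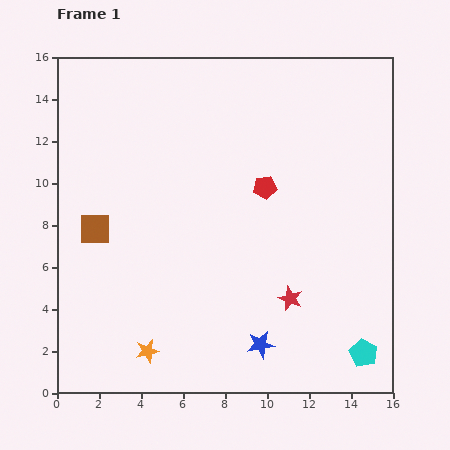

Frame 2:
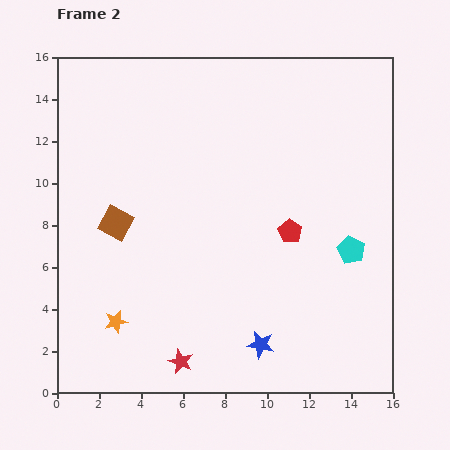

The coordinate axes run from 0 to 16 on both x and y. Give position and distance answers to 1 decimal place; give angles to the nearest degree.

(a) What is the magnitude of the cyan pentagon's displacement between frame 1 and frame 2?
4.9

The cyan pentagon moved from (14.6, 1.9) to (14.0, 6.8), a distance of √(0.6² + 4.9²) ≈ 4.9.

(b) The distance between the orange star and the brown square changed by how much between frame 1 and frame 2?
-1.6

Distance in frame 1: 6.3. Distance in frame 2: 4.7.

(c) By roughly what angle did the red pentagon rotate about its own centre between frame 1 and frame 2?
30° counter-clockwise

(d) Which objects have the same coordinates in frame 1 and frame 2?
the blue star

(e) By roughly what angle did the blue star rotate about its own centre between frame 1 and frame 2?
19° clockwise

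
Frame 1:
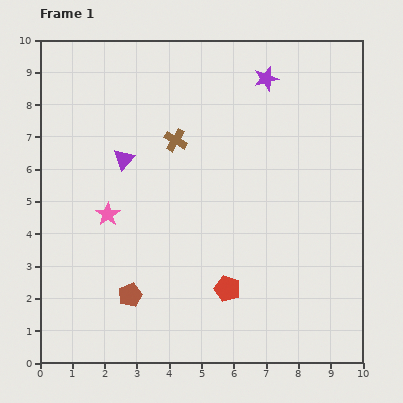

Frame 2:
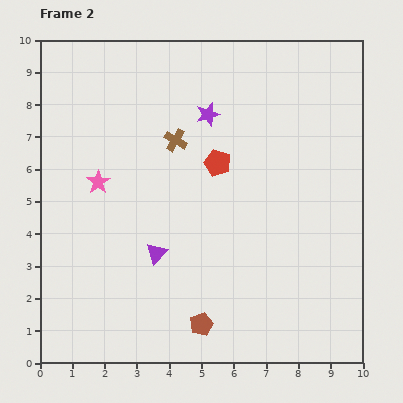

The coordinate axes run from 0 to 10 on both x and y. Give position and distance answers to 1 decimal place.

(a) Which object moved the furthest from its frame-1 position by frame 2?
the red pentagon

(moved 3.9; next 3.1)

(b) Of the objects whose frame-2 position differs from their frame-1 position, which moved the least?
the pink star

(moved 1.0)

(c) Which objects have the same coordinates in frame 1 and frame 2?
the brown cross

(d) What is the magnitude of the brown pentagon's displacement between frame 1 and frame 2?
2.4

The brown pentagon moved from (2.8, 2.1) to (5.0, 1.2), a distance of √(2.2² + 0.9²) ≈ 2.4.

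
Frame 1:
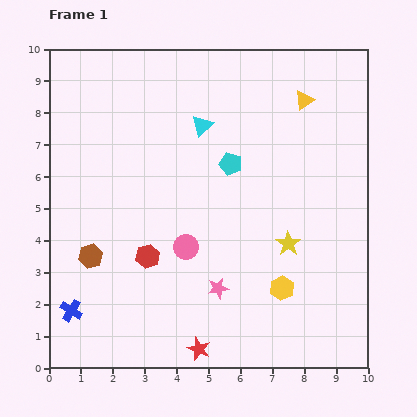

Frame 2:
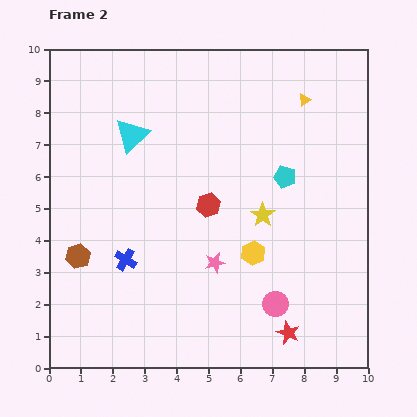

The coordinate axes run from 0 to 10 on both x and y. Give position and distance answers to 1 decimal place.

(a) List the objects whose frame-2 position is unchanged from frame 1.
the yellow triangle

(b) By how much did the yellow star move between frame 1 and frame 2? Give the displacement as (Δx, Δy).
(-0.8, 0.9)

The yellow star was at (7.5, 3.9) in frame 1 and (6.7, 4.8) in frame 2.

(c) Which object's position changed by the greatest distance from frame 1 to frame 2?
the pink circle

(moved 3.3; next 2.8)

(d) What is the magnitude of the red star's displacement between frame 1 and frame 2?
2.8

The red star moved from (4.7, 0.6) to (7.5, 1.1), a distance of √(2.8² + 0.5²) ≈ 2.8.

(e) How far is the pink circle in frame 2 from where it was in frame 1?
3.3

The pink circle moved from (4.3, 3.8) to (7.1, 2.0), a distance of √(2.8² + 1.8²) ≈ 3.3.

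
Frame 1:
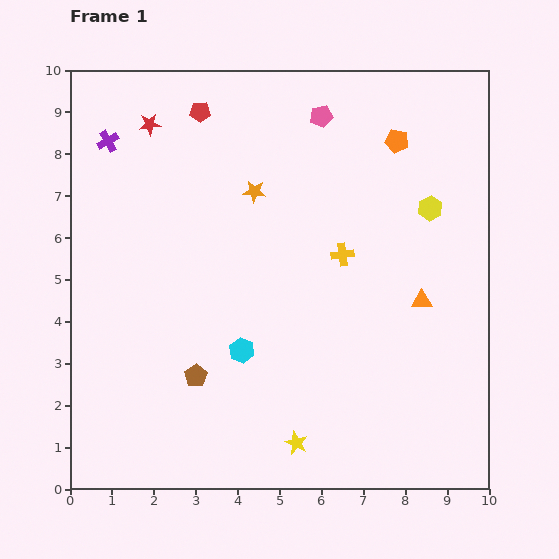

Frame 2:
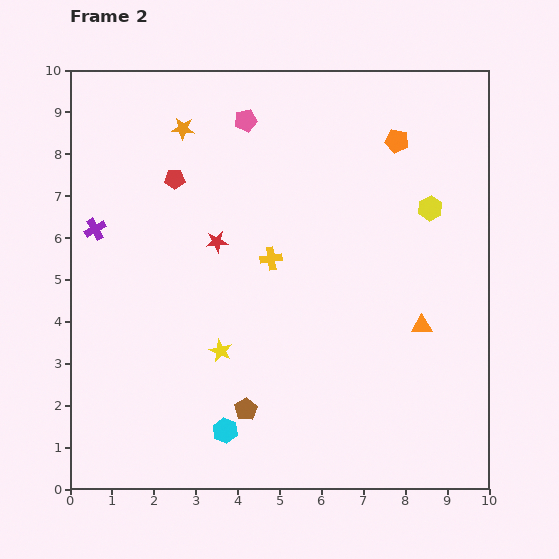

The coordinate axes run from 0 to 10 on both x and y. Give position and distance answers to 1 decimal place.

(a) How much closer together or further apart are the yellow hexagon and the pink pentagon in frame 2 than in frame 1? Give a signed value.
+1.5

Distance in frame 1: 3.4. Distance in frame 2: 4.9.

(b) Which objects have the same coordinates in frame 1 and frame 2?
the orange pentagon, the yellow hexagon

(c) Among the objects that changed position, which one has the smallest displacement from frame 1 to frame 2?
the orange triangle

(moved 0.6)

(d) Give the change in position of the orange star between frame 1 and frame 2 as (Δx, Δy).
(-1.7, 1.5)

The orange star was at (4.4, 7.1) in frame 1 and (2.7, 8.6) in frame 2.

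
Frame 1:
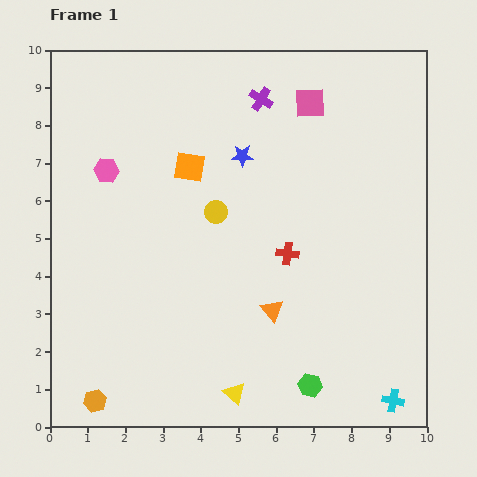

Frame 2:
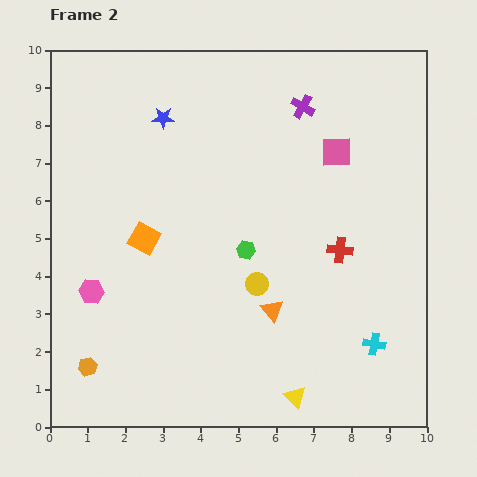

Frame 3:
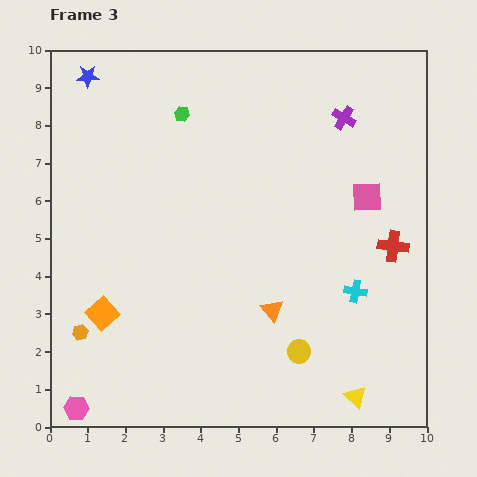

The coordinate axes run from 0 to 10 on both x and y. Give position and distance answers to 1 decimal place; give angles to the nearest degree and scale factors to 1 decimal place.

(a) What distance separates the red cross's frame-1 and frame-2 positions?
1.4

The red cross moved from (6.3, 4.6) to (7.7, 4.7), a distance of √(1.4² + 0.1²) ≈ 1.4.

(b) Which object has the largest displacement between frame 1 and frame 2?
the green hexagon

(moved 4.0; next 3.2)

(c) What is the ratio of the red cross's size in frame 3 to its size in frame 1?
1.4×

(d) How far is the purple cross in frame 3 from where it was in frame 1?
2.3

The purple cross moved from (5.6, 8.7) to (7.8, 8.2), a distance of √(2.2² + 0.5²) ≈ 2.3.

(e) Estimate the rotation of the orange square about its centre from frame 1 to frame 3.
40° clockwise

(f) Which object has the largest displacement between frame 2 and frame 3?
the green hexagon

(moved 4.0; next 3.1)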